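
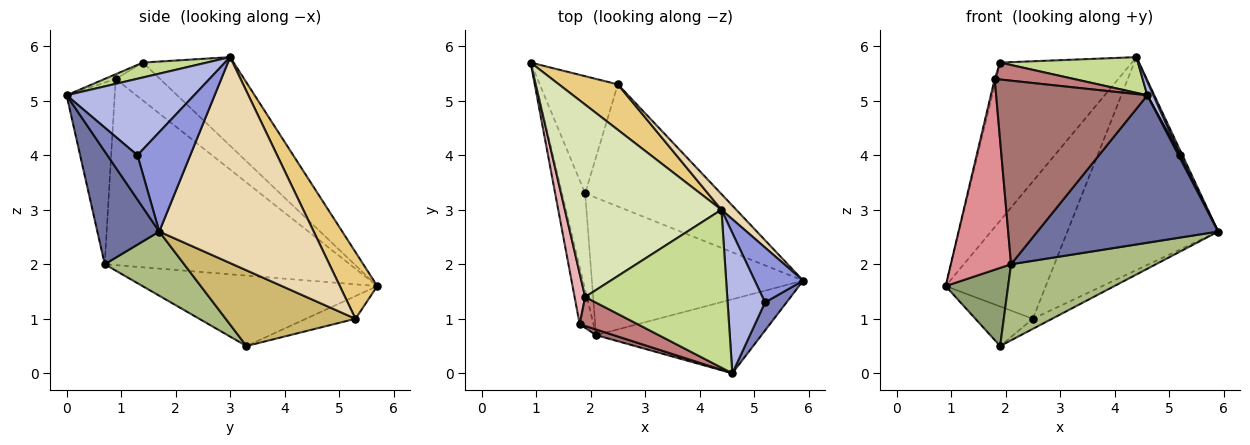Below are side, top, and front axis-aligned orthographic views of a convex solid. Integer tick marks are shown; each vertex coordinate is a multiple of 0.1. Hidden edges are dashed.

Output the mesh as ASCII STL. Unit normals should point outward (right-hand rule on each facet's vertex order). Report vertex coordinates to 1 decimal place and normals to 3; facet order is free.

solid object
 facet normal 0.293 -0.855 -0.429
  outer loop
   vertex 2.1 0.7 2.0
   vertex 5.9 1.7 2.6
   vertex 4.6 0.0 5.1
  endloop
 endfacet
 facet normal 0.899 -0.046 0.436
  outer loop
   vertex 5.2 1.3 4.0
   vertex 4.6 0.0 5.1
   vertex 5.9 1.7 2.6
  endloop
 endfacet
 facet normal 0.898 -0.041 0.438
  outer loop
   vertex 5.2 1.3 4.0
   vertex 5.9 1.7 2.6
   vertex 4.4 3.0 5.8
  endloop
 endfacet
 facet normal 0.897 -0.043 0.439
  outer loop
   vertex 5.2 1.3 4.0
   vertex 4.4 3.0 5.8
   vertex 4.6 0.0 5.1
  endloop
 endfacet
 facet normal -0.921 -0.245 -0.302
  outer loop
   vertex 1.9 3.3 0.5
   vertex 2.1 0.7 2.0
   vertex 0.9 5.7 1.6
  endloop
 endfacet
 facet normal 0.257 -0.468 -0.846
  outer loop
   vertex 1.9 3.3 0.5
   vertex 5.9 1.7 2.6
   vertex 2.1 0.7 2.0
  endloop
 endfacet
 facet normal 0.102 -0.220 0.970
  outer loop
   vertex 1.9 1.4 5.7
   vertex 4.6 0.0 5.1
   vertex 4.4 3.0 5.8
  endloop
 endfacet
 facet normal -0.401 0.582 0.708
  outer loop
   vertex 1.9 1.4 5.7
   vertex 4.4 3.0 5.8
   vertex 0.9 5.7 1.6
  endloop
 endfacet
 facet normal -0.266 0.308 -0.914
  outer loop
   vertex 2.5 5.3 1.0
   vertex 1.9 3.3 0.5
   vertex 0.9 5.7 1.6
  endloop
 endfacet
 facet normal 0.486 0.072 -0.871
  outer loop
   vertex 2.5 5.3 1.0
   vertex 5.9 1.7 2.6
   vertex 1.9 3.3 0.5
  endloop
 endfacet
 facet normal 0.335 0.895 0.296
  outer loop
   vertex 2.5 5.3 1.0
   vertex 0.9 5.7 1.6
   vertex 4.4 3.0 5.8
  endloop
 endfacet
 facet normal 0.715 0.698 0.051
  outer loop
   vertex 2.5 5.3 1.0
   vertex 4.4 3.0 5.8
   vertex 5.9 1.7 2.6
  endloop
 endfacet
 facet normal -0.303 -0.953 0.029
  outer loop
   vertex 1.8 0.9 5.4
   vertex 2.1 0.7 2.0
   vertex 4.6 0.0 5.1
  endloop
 endfacet
 facet normal -0.069 -0.503 0.861
  outer loop
   vertex 1.8 0.9 5.4
   vertex 4.6 0.0 5.1
   vertex 1.9 1.4 5.7
  endloop
 endfacet
 facet normal -0.969 -0.238 -0.071
  outer loop
   vertex 1.8 0.9 5.4
   vertex 0.9 5.7 1.6
   vertex 2.1 0.7 2.0
  endloop
 endfacet
 facet normal -0.963 0.032 0.268
  outer loop
   vertex 1.8 0.9 5.4
   vertex 1.9 1.4 5.7
   vertex 0.9 5.7 1.6
  endloop
 endfacet
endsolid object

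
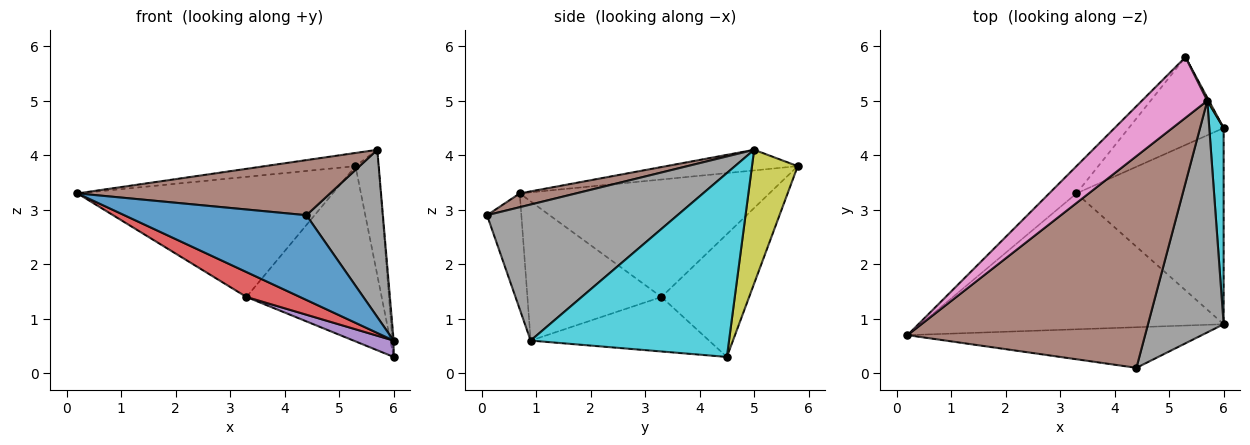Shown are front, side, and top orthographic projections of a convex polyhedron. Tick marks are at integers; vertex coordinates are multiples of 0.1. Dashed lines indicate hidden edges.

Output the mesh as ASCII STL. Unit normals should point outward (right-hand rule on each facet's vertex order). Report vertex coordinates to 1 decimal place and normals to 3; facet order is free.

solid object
 facet normal -0.168 -0.889 -0.426
  outer loop
   vertex 6.0 0.9 0.6
   vertex 4.4 0.1 2.9
   vertex 0.2 0.7 3.3
  endloop
 endfacet
 facet normal -0.690 0.706 -0.160
  outer loop
   vertex 3.3 3.3 1.4
   vertex 0.2 0.7 3.3
   vertex 5.3 5.8 3.8
  endloop
 endfacet
 facet normal -0.502 0.773 -0.388
  outer loop
   vertex 3.3 3.3 1.4
   vertex 5.3 5.8 3.8
   vertex 6.0 4.5 0.3
  endloop
 endfacet
 facet normal -0.412 -0.164 -0.896
  outer loop
   vertex 3.3 3.3 1.4
   vertex 6.0 0.9 0.6
   vertex 0.2 0.7 3.3
  endloop
 endfacet
 facet normal -0.346 -0.078 -0.935
  outer loop
   vertex 3.3 3.3 1.4
   vertex 6.0 4.5 0.3
   vertex 6.0 0.9 0.6
  endloop
 endfacet
 facet normal 0.056 -0.252 0.966
  outer loop
   vertex 5.7 5.0 4.1
   vertex 0.2 0.7 3.3
   vertex 4.4 0.1 2.9
  endloop
 endfacet
 facet normal -0.294 0.203 0.934
  outer loop
   vertex 5.7 5.0 4.1
   vertex 5.3 5.8 3.8
   vertex 0.2 0.7 3.3
  endloop
 endfacet
 facet normal 0.825 -0.331 0.459
  outer loop
   vertex 5.7 5.0 4.1
   vertex 4.4 0.1 2.9
   vertex 6.0 0.9 0.6
  endloop
 endfacet
 facet normal 0.893 0.451 0.011
  outer loop
   vertex 5.7 5.0 4.1
   vertex 6.0 4.5 0.3
   vertex 5.3 5.8 3.8
  endloop
 endfacet
 facet normal 0.997 0.006 0.078
  outer loop
   vertex 5.7 5.0 4.1
   vertex 6.0 0.9 0.6
   vertex 6.0 4.5 0.3
  endloop
 endfacet
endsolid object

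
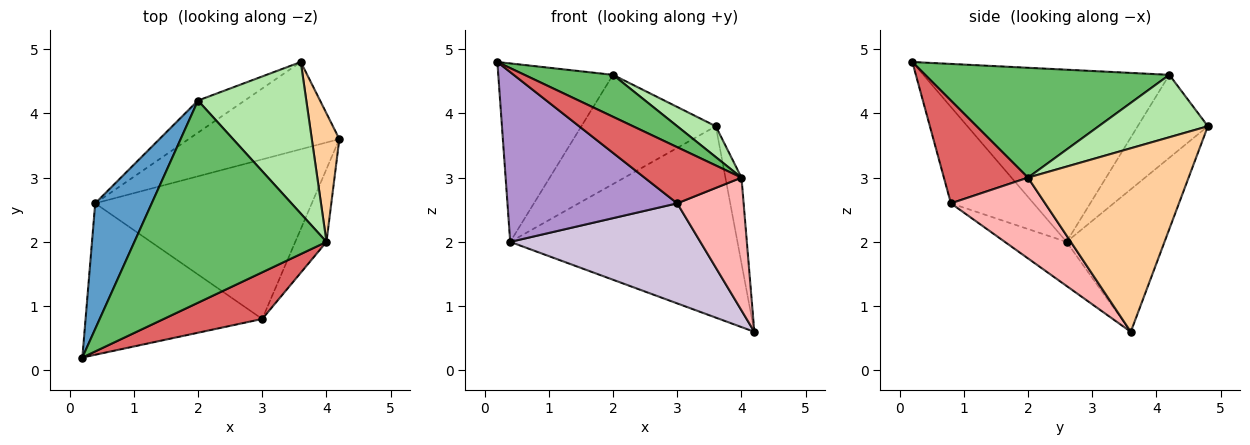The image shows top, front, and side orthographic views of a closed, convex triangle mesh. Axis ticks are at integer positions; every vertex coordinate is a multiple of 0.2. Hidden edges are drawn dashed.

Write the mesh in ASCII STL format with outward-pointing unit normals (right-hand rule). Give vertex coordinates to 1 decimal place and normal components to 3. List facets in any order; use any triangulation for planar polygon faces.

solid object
 facet normal -0.869 0.405 0.285
  outer loop
   vertex 0.4 2.6 2.0
   vertex 0.2 0.2 4.8
   vertex 2.0 4.2 4.6
  endloop
 endfacet
 facet normal -0.365 0.847 -0.386
  outer loop
   vertex 0.4 2.6 2.0
   vertex 3.6 4.8 3.8
   vertex 4.2 3.6 0.6
  endloop
 endfacet
 facet normal -0.448 0.858 -0.252
  outer loop
   vertex 0.4 2.6 2.0
   vertex 2.0 4.2 4.6
   vertex 3.6 4.8 3.8
  endloop
 endfacet
 facet normal 0.984 0.098 0.148
  outer loop
   vertex 4.0 2.0 3.0
   vertex 4.2 3.6 0.6
   vertex 3.6 4.8 3.8
  endloop
 endfacet
 facet normal 0.489 -0.177 0.854
  outer loop
   vertex 4.0 2.0 3.0
   vertex 2.0 4.2 4.6
   vertex 0.2 0.2 4.8
  endloop
 endfacet
 facet normal 0.492 -0.174 0.853
  outer loop
   vertex 4.0 2.0 3.0
   vertex 3.6 4.8 3.8
   vertex 2.0 4.2 4.6
  endloop
 endfacet
 facet normal 0.555 -0.640 0.532
  outer loop
   vertex 3.0 0.8 2.6
   vertex 4.0 2.0 3.0
   vertex 0.2 0.2 4.8
  endloop
 endfacet
 facet normal 0.780 -0.549 -0.301
  outer loop
   vertex 3.0 0.8 2.6
   vertex 4.2 3.6 0.6
   vertex 4.0 2.0 3.0
  endloop
 endfacet
 facet normal -0.341 -0.701 -0.626
  outer loop
   vertex 3.0 0.8 2.6
   vertex 0.2 0.2 4.8
   vertex 0.4 2.6 2.0
  endloop
 endfacet
 facet normal -0.170 -0.524 -0.835
  outer loop
   vertex 3.0 0.8 2.6
   vertex 0.4 2.6 2.0
   vertex 4.2 3.6 0.6
  endloop
 endfacet
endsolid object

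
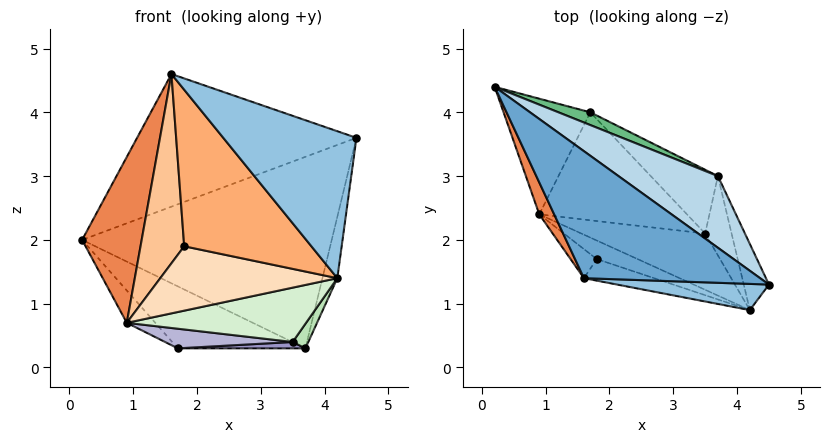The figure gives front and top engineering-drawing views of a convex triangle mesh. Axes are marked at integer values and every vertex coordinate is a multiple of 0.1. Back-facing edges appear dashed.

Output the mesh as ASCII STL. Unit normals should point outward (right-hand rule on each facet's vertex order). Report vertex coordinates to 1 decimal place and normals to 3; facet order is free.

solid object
 facet normal 0.255 0.698 0.669
  outer loop
   vertex 1.6 1.4 4.6
   vertex 4.5 1.3 3.6
   vertex 0.2 4.4 2.0
  endloop
 endfacet
 facet normal 0.027 -0.984 0.175
  outer loop
   vertex 4.2 0.9 1.4
   vertex 4.5 1.3 3.6
   vertex 1.6 1.4 4.6
  endloop
 endfacet
 facet normal 0.478 0.822 0.308
  outer loop
   vertex 3.7 3.0 0.3
   vertex 0.2 4.4 2.0
   vertex 4.5 1.3 3.6
  endloop
 endfacet
 facet normal 0.976 0.149 -0.160
  outer loop
   vertex 3.7 3.0 0.3
   vertex 4.5 1.3 3.6
   vertex 4.2 0.9 1.4
  endloop
 endfacet
 facet normal -0.926 -0.370 0.071
  outer loop
   vertex 0.9 2.4 0.7
   vertex 1.6 1.4 4.6
   vertex 0.2 4.4 2.0
  endloop
 endfacet
 facet normal -0.338 -0.932 -0.129
  outer loop
   vertex 1.8 1.7 1.9
   vertex 4.2 0.9 1.4
   vertex 1.6 1.4 4.6
  endloop
 endfacet
 facet normal -0.493 -0.860 -0.132
  outer loop
   vertex 1.8 1.7 1.9
   vertex 1.6 1.4 4.6
   vertex 0.9 2.4 0.7
  endloop
 endfacet
 facet normal -0.354 -0.899 -0.259
  outer loop
   vertex 1.8 1.7 1.9
   vertex 0.9 2.4 0.7
   vertex 4.2 0.9 1.4
  endloop
 endfacet
 facet normal 0.440 0.880 0.181
  outer loop
   vertex 1.7 4.0 0.3
   vertex 0.2 4.4 2.0
   vertex 3.7 3.0 0.3
  endloop
 endfacet
 facet normal -0.714 0.188 -0.674
  outer loop
   vertex 1.7 4.0 0.3
   vertex 0.9 2.4 0.7
   vertex 0.2 4.4 2.0
  endloop
 endfacet
 facet normal 0.650 -0.225 -0.725
  outer loop
   vertex 3.5 2.1 0.4
   vertex 3.7 3.0 0.3
   vertex 4.2 0.9 1.4
  endloop
 endfacet
 facet normal -0.161 -0.686 -0.710
  outer loop
   vertex 3.5 2.1 0.4
   vertex 4.2 0.9 1.4
   vertex 0.9 2.4 0.7
  endloop
 endfacet
 facet normal -0.050 -0.099 -0.994
  outer loop
   vertex 3.5 2.1 0.4
   vertex 1.7 4.0 0.3
   vertex 3.7 3.0 0.3
  endloop
 endfacet
 facet normal -0.133 -0.177 -0.975
  outer loop
   vertex 3.5 2.1 0.4
   vertex 0.9 2.4 0.7
   vertex 1.7 4.0 0.3
  endloop
 endfacet
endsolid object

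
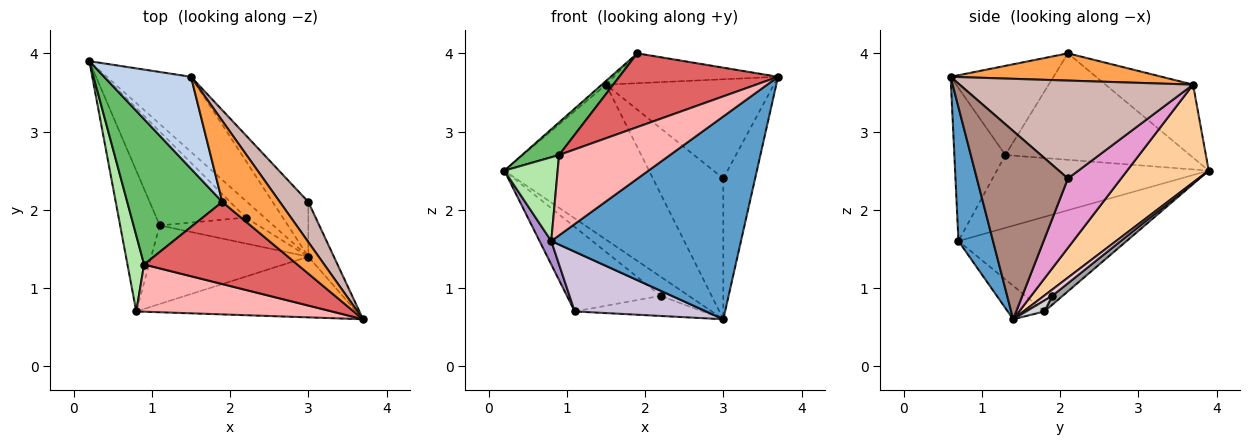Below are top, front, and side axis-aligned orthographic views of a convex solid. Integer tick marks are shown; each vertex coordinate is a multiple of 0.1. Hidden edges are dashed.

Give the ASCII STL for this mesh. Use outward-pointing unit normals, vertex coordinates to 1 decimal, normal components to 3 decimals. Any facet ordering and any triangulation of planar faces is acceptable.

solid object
 facet normal 0.172 -0.944 -0.282
  outer loop
   vertex 0.8 0.7 1.6
   vertex 3.0 1.4 0.6
   vertex 3.7 0.6 3.7
  endloop
 endfacet
 facet normal -0.643 0.031 0.765
  outer loop
   vertex 1.5 3.7 3.6
   vertex 0.2 3.9 2.5
   vertex 1.9 2.1 4.0
  endloop
 endfacet
 facet normal 0.406 0.316 0.857
  outer loop
   vertex 1.5 3.7 3.6
   vertex 1.9 2.1 4.0
   vertex 3.7 0.6 3.7
  endloop
 endfacet
 facet normal 0.453 0.802 -0.389
  outer loop
   vertex 1.5 3.7 3.6
   vertex 3.0 1.4 0.6
   vertex 0.2 3.9 2.5
  endloop
 endfacet
 facet normal -0.738 -0.148 0.659
  outer loop
   vertex 0.9 1.3 2.7
   vertex 1.9 2.1 4.0
   vertex 0.2 3.9 2.5
  endloop
 endfacet
 facet normal -0.947 -0.238 0.216
  outer loop
   vertex 0.9 1.3 2.7
   vertex 0.2 3.9 2.5
   vertex 0.8 0.7 1.6
  endloop
 endfacet
 facet normal -0.397 -0.613 0.683
  outer loop
   vertex 0.9 1.3 2.7
   vertex 3.7 0.6 3.7
   vertex 1.9 2.1 4.0
  endloop
 endfacet
 facet normal -0.369 -0.802 0.471
  outer loop
   vertex 0.9 1.3 2.7
   vertex 0.8 0.7 1.6
   vertex 3.7 0.6 3.7
  endloop
 endfacet
 facet normal -0.921 -0.064 -0.385
  outer loop
   vertex 1.1 1.8 0.7
   vertex 0.8 0.7 1.6
   vertex 0.2 3.9 2.5
  endloop
 endfacet
 facet normal -0.167 -0.597 -0.785
  outer loop
   vertex 1.1 1.8 0.7
   vertex 3.0 1.4 0.6
   vertex 0.8 0.7 1.6
  endloop
 endfacet
 facet normal 0.936 0.327 -0.127
  outer loop
   vertex 3.0 2.1 2.4
   vertex 3.7 0.6 3.7
   vertex 3.0 1.4 0.6
  endloop
 endfacet
 facet normal 0.790 0.568 0.230
  outer loop
   vertex 3.0 2.1 2.4
   vertex 1.5 3.7 3.6
   vertex 3.7 0.6 3.7
  endloop
 endfacet
 facet normal 0.576 0.762 -0.296
  outer loop
   vertex 3.0 2.1 2.4
   vertex 3.0 1.4 0.6
   vertex 1.5 3.7 3.6
  endloop
 endfacet
 facet normal 0.215 0.732 -0.646
  outer loop
   vertex 2.2 1.9 0.9
   vertex 0.2 3.9 2.5
   vertex 3.0 1.4 0.6
  endloop
 endfacet
 facet normal 0.074 0.667 -0.741
  outer loop
   vertex 2.2 1.9 0.9
   vertex 1.1 1.8 0.7
   vertex 0.2 3.9 2.5
  endloop
 endfacet
 facet normal 0.087 0.612 -0.786
  outer loop
   vertex 2.2 1.9 0.9
   vertex 3.0 1.4 0.6
   vertex 1.1 1.8 0.7
  endloop
 endfacet
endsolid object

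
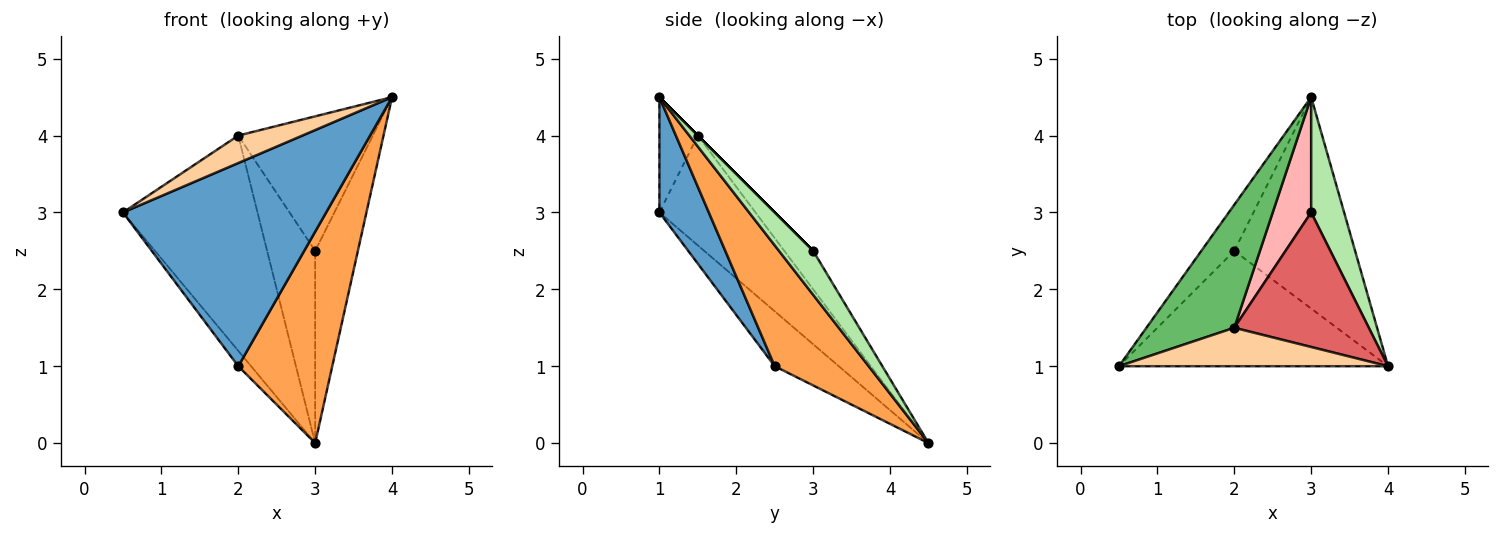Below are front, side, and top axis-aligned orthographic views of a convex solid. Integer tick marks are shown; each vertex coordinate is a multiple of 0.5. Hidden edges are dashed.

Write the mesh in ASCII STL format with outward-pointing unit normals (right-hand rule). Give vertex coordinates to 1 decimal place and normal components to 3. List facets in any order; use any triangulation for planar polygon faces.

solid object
 facet normal 0.207 -0.851 -0.483
  outer loop
   vertex 2.0 2.5 1.0
   vertex 4.0 1.0 4.5
   vertex 0.5 1.0 3.0
  endloop
 endfacet
 facet normal -0.845 0.169 -0.507
  outer loop
   vertex 2.0 2.5 1.0
   vertex 0.5 1.0 3.0
   vertex 3.0 4.5 0.0
  endloop
 endfacet
 facet normal 0.577 -0.577 -0.577
  outer loop
   vertex 2.0 2.5 1.0
   vertex 3.0 4.5 0.0
   vertex 4.0 1.0 4.5
  endloop
 endfacet
 facet normal -0.329 -0.549 0.768
  outer loop
   vertex 2.0 1.5 4.0
   vertex 0.5 1.0 3.0
   vertex 4.0 1.0 4.5
  endloop
 endfacet
 facet normal -0.527 0.738 0.422
  outer loop
   vertex 2.0 1.5 4.0
   vertex 3.0 4.5 0.0
   vertex 0.5 1.0 3.0
  endloop
 endfacet
 facet normal 0.566 0.707 0.424
  outer loop
   vertex 3.0 3.0 2.5
   vertex 4.0 1.0 4.5
   vertex 3.0 4.5 0.0
  endloop
 endfacet
 facet normal 0.000 0.707 0.707
  outer loop
   vertex 3.0 3.0 2.5
   vertex 2.0 1.5 4.0
   vertex 4.0 1.0 4.5
  endloop
 endfacet
 facet normal -0.457 0.762 0.457
  outer loop
   vertex 3.0 3.0 2.5
   vertex 3.0 4.5 0.0
   vertex 2.0 1.5 4.0
  endloop
 endfacet
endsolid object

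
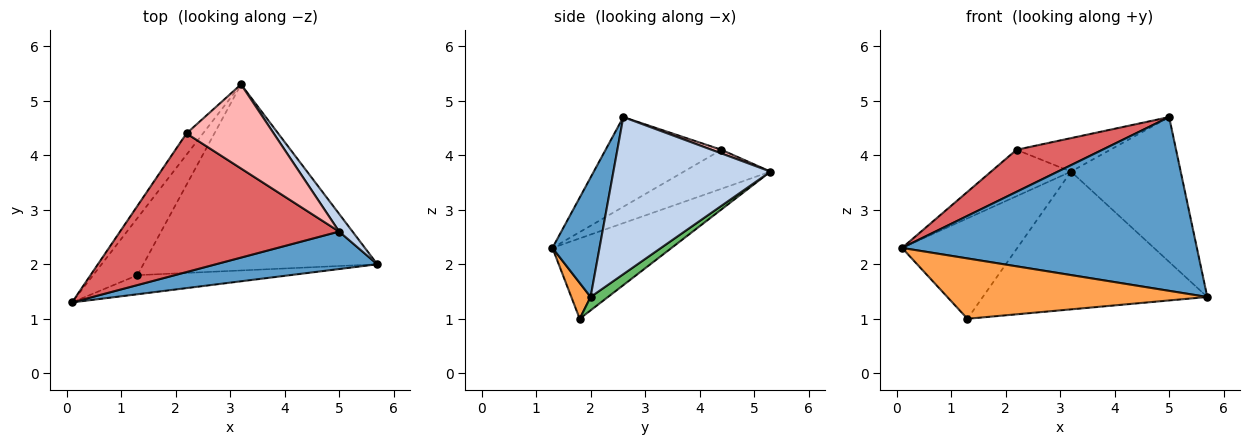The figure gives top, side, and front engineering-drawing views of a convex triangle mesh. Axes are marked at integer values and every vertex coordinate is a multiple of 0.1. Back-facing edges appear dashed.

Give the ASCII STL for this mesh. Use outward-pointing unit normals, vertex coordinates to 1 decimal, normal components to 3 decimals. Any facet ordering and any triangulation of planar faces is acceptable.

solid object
 facet normal 0.154 -0.966 0.208
  outer loop
   vertex 5.0 2.6 4.7
   vertex 0.1 1.3 2.3
   vertex 5.7 2.0 1.4
  endloop
 endfacet
 facet normal 0.818 0.571 0.070
  outer loop
   vertex 5.0 2.6 4.7
   vertex 5.7 2.0 1.4
   vertex 3.2 5.3 3.7
  endloop
 endfacet
 facet normal 0.071 -0.951 -0.301
  outer loop
   vertex 1.3 1.8 1.0
   vertex 5.7 2.0 1.4
   vertex 0.1 1.3 2.3
  endloop
 endfacet
 facet normal -0.668 0.647 -0.368
  outer loop
   vertex 1.3 1.8 1.0
   vertex 0.1 1.3 2.3
   vertex 3.2 5.3 3.7
  endloop
 endfacet
 facet normal 0.046 0.594 -0.803
  outer loop
   vertex 1.3 1.8 1.0
   vertex 3.2 5.3 3.7
   vertex 5.7 2.0 1.4
  endloop
 endfacet
 facet normal -0.702 0.648 -0.297
  outer loop
   vertex 2.2 4.4 4.1
   vertex 3.2 5.3 3.7
   vertex 0.1 1.3 2.3
  endloop
 endfacet
 facet normal -0.365 -0.270 0.891
  outer loop
   vertex 2.2 4.4 4.1
   vertex 0.1 1.3 2.3
   vertex 5.0 2.6 4.7
  endloop
 endfacet
 facet normal 0.039 0.370 0.928
  outer loop
   vertex 2.2 4.4 4.1
   vertex 5.0 2.6 4.7
   vertex 3.2 5.3 3.7
  endloop
 endfacet
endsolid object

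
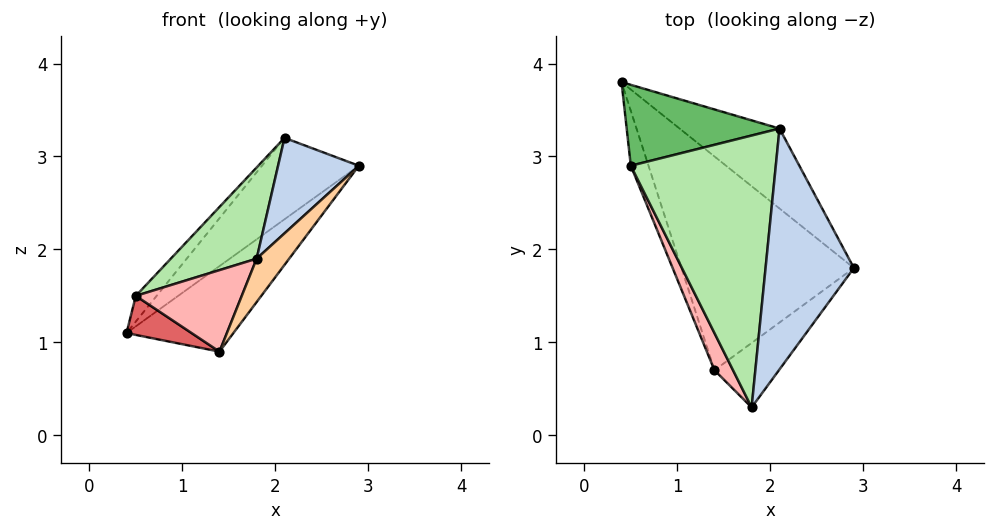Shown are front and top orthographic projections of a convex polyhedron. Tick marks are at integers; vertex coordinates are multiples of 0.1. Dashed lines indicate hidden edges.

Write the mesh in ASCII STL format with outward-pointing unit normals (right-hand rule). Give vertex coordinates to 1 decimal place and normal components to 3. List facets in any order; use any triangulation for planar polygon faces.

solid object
 facet normal 0.732 0.486 -0.477
  outer loop
   vertex 2.1 3.3 3.2
   vertex 2.9 1.8 2.9
   vertex 0.4 3.8 1.1
  endloop
 endfacet
 facet normal -0.324 -0.349 0.879
  outer loop
   vertex 2.1 3.3 3.2
   vertex 1.8 0.3 1.9
   vertex 2.9 1.8 2.9
  endloop
 endfacet
 facet normal 0.695 0.267 -0.668
  outer loop
   vertex 1.4 0.7 0.9
   vertex 0.4 3.8 1.1
   vertex 2.9 1.8 2.9
  endloop
 endfacet
 facet normal 0.835 -0.308 -0.457
  outer loop
   vertex 1.4 0.7 0.9
   vertex 2.9 1.8 2.9
   vertex 1.8 0.3 1.9
  endloop
 endfacet
 facet normal -0.736 0.205 0.645
  outer loop
   vertex 0.5 2.9 1.5
   vertex 2.1 3.3 3.2
   vertex 0.4 3.8 1.1
  endloop
 endfacet
 facet normal -0.680 -0.233 0.695
  outer loop
   vertex 0.5 2.9 1.5
   vertex 1.8 0.3 1.9
   vertex 2.1 3.3 3.2
  endloop
 endfacet
 facet normal -0.891 -0.263 -0.370
  outer loop
   vertex 0.5 2.9 1.5
   vertex 0.4 3.8 1.1
   vertex 1.4 0.7 0.9
  endloop
 endfacet
 facet normal -0.890 -0.416 0.190
  outer loop
   vertex 0.5 2.9 1.5
   vertex 1.4 0.7 0.9
   vertex 1.8 0.3 1.9
  endloop
 endfacet
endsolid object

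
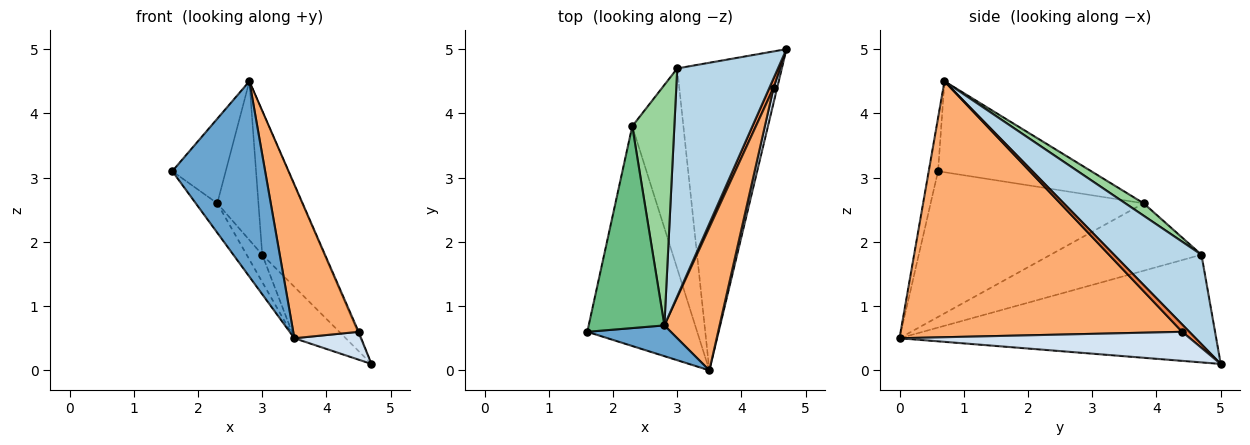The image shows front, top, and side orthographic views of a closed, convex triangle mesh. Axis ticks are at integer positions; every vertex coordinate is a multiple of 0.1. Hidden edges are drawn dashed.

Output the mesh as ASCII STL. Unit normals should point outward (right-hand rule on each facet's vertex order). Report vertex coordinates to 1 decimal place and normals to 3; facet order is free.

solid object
 facet normal -0.099 -0.983 0.155
  outer loop
   vertex 2.8 0.7 4.5
   vertex 1.6 0.6 3.1
   vertex 3.5 0.0 0.5
  endloop
 endfacet
 facet normal -0.712 0.116 -0.692
  outer loop
   vertex 3.0 4.7 1.8
   vertex 4.7 5.0 0.1
   vertex 3.5 0.0 0.5
  endloop
 endfacet
 facet normal 0.601 0.426 0.676
  outer loop
   vertex 3.0 4.7 1.8
   vertex 2.8 0.7 4.5
   vertex 4.7 5.0 0.1
  endloop
 endfacet
 facet normal 0.968 -0.223 0.120
  outer loop
   vertex 4.5 4.4 0.6
   vertex 3.5 0.0 0.5
   vertex 4.7 5.0 0.1
  endloop
 endfacet
 facet normal 0.862 0.123 0.492
  outer loop
   vertex 4.5 4.4 0.6
   vertex 4.7 5.0 0.1
   vertex 2.8 0.7 4.5
  endloop
 endfacet
 facet normal 0.953 -0.221 0.206
  outer loop
   vertex 4.5 4.4 0.6
   vertex 2.8 0.7 4.5
   vertex 3.5 0.0 0.5
  endloop
 endfacet
 facet normal -0.796 0.080 -0.600
  outer loop
   vertex 2.3 3.8 2.6
   vertex 3.5 0.0 0.5
   vertex 1.6 0.6 3.1
  endloop
 endfacet
 facet normal -0.794 0.082 -0.602
  outer loop
   vertex 2.3 3.8 2.6
   vertex 3.0 4.7 1.8
   vertex 3.5 0.0 0.5
  endloop
 endfacet
 facet normal -0.742 0.259 0.618
  outer loop
   vertex 2.3 3.8 2.6
   vertex 1.6 0.6 3.1
   vertex 2.8 0.7 4.5
  endloop
 endfacet
 facet normal 0.238 0.535 0.810
  outer loop
   vertex 2.3 3.8 2.6
   vertex 2.8 0.7 4.5
   vertex 3.0 4.7 1.8
  endloop
 endfacet
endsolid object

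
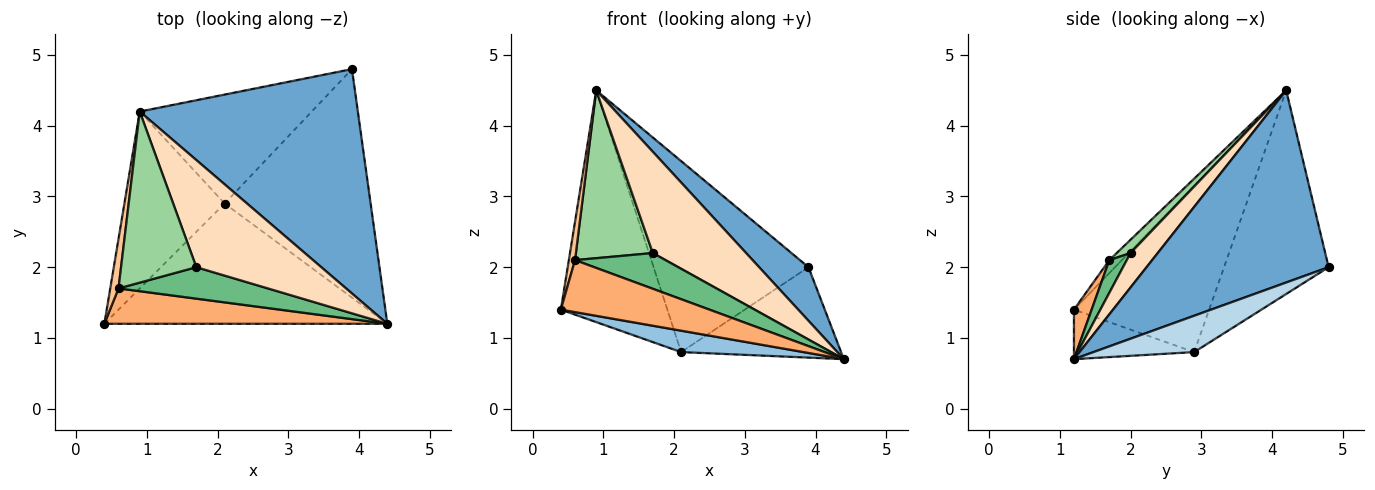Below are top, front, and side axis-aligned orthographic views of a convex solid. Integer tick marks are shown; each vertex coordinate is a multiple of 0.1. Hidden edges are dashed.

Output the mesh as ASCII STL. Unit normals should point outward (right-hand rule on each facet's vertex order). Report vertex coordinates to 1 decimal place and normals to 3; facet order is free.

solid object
 facet normal 0.651 -0.176 0.739
  outer loop
   vertex 0.9 4.2 4.5
   vertex 4.4 1.2 0.7
   vertex 3.9 4.8 2.0
  endloop
 endfacet
 facet normal -0.170 -0.173 -0.970
  outer loop
   vertex 2.1 2.9 0.8
   vertex 4.4 1.2 0.7
   vertex 0.4 1.2 1.4
  endloop
 endfacet
 facet normal 0.226 0.358 -0.906
  outer loop
   vertex 2.1 2.9 0.8
   vertex 3.9 4.8 2.0
   vertex 4.4 1.2 0.7
  endloop
 endfacet
 facet normal -0.710 0.560 -0.427
  outer loop
   vertex 2.1 2.9 0.8
   vertex 0.4 1.2 1.4
   vertex 0.9 4.2 4.5
  endloop
 endfacet
 facet normal -0.506 0.749 -0.427
  outer loop
   vertex 2.1 2.9 0.8
   vertex 0.9 4.2 4.5
   vertex 3.9 4.8 2.0
  endloop
 endfacet
 facet normal 0.098 -0.823 0.560
  outer loop
   vertex 0.6 1.7 2.1
   vertex 0.4 1.2 1.4
   vertex 4.4 1.2 0.7
  endloop
 endfacet
 facet normal -0.779 -0.383 0.496
  outer loop
   vertex 0.6 1.7 2.1
   vertex 0.9 4.2 4.5
   vertex 0.4 1.2 1.4
  endloop
 endfacet
 facet normal 0.196 -0.674 0.713
  outer loop
   vertex 1.7 2.0 2.2
   vertex 4.4 1.2 0.7
   vertex 0.9 4.2 4.5
  endloop
 endfacet
 facet normal 0.143 -0.743 0.654
  outer loop
   vertex 1.7 2.0 2.2
   vertex 0.6 1.7 2.1
   vertex 4.4 1.2 0.7
  endloop
 endfacet
 facet normal 0.125 -0.695 0.708
  outer loop
   vertex 1.7 2.0 2.2
   vertex 0.9 4.2 4.5
   vertex 0.6 1.7 2.1
  endloop
 endfacet
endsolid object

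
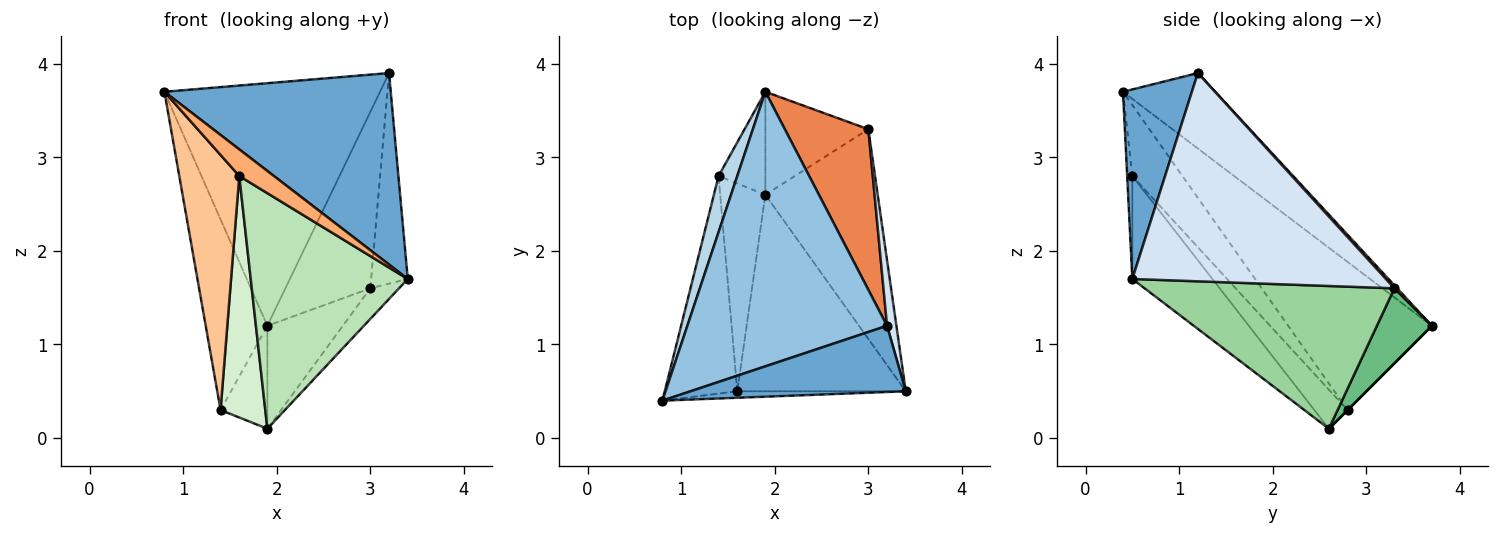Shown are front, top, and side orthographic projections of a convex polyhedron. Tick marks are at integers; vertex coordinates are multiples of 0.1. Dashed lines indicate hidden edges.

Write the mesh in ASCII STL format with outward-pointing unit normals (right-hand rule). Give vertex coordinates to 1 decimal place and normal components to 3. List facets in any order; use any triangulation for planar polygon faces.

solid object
 facet normal 0.277 -0.908 0.314
  outer loop
   vertex 3.2 1.2 3.9
   vertex 0.8 0.4 3.7
   vertex 3.4 0.5 1.7
  endloop
 endfacet
 facet normal -0.272 0.637 0.721
  outer loop
   vertex 3.2 1.2 3.9
   vertex 1.9 3.7 1.2
   vertex 0.8 0.4 3.7
  endloop
 endfacet
 facet normal -0.913 0.392 0.115
  outer loop
   vertex 1.4 2.8 0.3
   vertex 0.8 0.4 3.7
   vertex 1.9 3.7 1.2
  endloop
 endfacet
 facet normal 0.989 0.143 0.044
  outer loop
   vertex 3.0 3.3 1.6
   vertex 3.2 1.2 3.9
   vertex 3.4 0.5 1.7
  endloop
 endfacet
 facet normal 0.024 0.739 0.673
  outer loop
   vertex 3.0 3.3 1.6
   vertex 1.9 3.7 1.2
   vertex 3.2 1.2 3.9
  endloop
 endfacet
 facet normal -0.143 -0.962 -0.234
  outer loop
   vertex 1.6 0.5 2.8
   vertex 3.4 0.5 1.7
   vertex 0.8 0.4 3.7
  endloop
 endfacet
 facet normal -0.536 -0.642 -0.548
  outer loop
   vertex 1.6 0.5 2.8
   vertex 0.8 0.4 3.7
   vertex 1.4 2.8 0.3
  endloop
 endfacet
 facet normal 0.000 0.707 -0.707
  outer loop
   vertex 1.9 2.6 0.1
   vertex 1.4 2.8 0.3
   vertex 1.9 3.7 1.2
  endloop
 endfacet
 facet normal 0.457 0.629 -0.629
  outer loop
   vertex 1.9 2.6 0.1
   vertex 1.9 3.7 1.2
   vertex 3.0 3.3 1.6
  endloop
 endfacet
 facet normal 0.783 0.090 -0.616
  outer loop
   vertex 1.9 2.6 0.1
   vertex 3.0 3.3 1.6
   vertex 3.4 0.5 1.7
  endloop
 endfacet
 facet normal -0.365 -0.715 -0.597
  outer loop
   vertex 1.9 2.6 0.1
   vertex 3.4 0.5 1.7
   vertex 1.6 0.5 2.8
  endloop
 endfacet
 facet normal -0.491 -0.660 -0.568
  outer loop
   vertex 1.9 2.6 0.1
   vertex 1.6 0.5 2.8
   vertex 1.4 2.8 0.3
  endloop
 endfacet
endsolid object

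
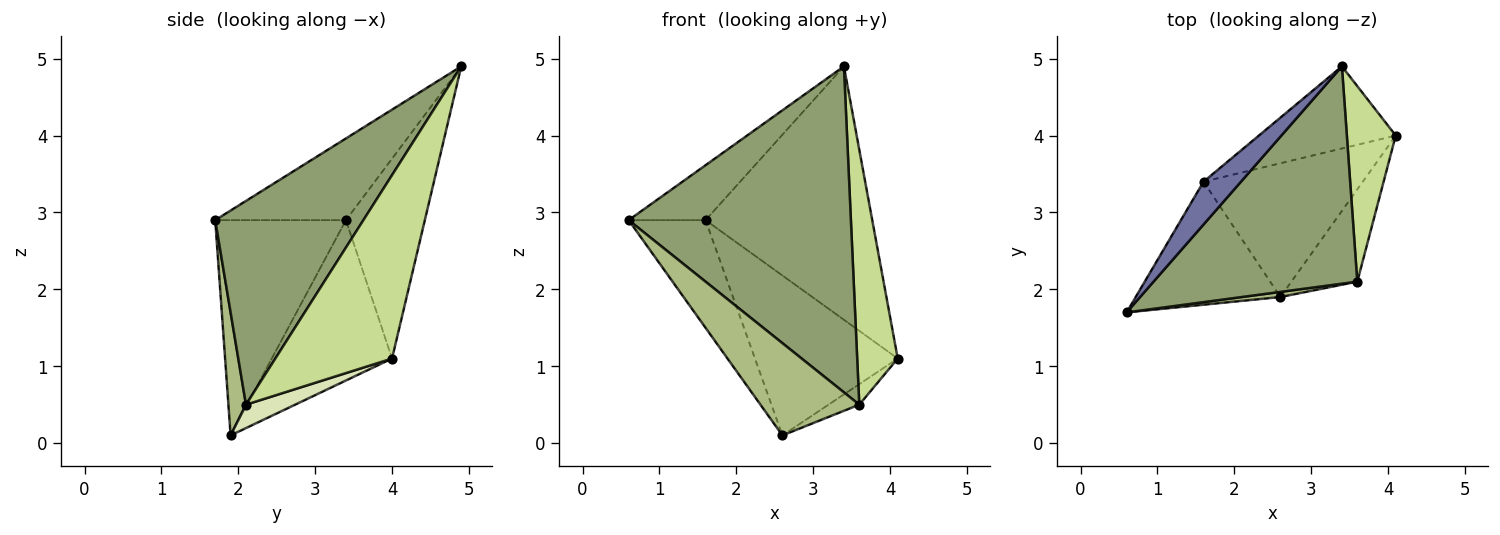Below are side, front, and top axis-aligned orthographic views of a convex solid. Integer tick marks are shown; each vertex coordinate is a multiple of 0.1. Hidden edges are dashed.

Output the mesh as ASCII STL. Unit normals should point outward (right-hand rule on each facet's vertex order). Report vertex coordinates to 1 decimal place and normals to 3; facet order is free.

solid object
 facet normal -0.802 0.471 0.368
  outer loop
   vertex 1.6 3.4 2.9
   vertex 0.6 1.7 2.9
   vertex 3.4 4.9 4.9
  endloop
 endfacet
 facet normal -0.411 0.867 -0.281
  outer loop
   vertex 1.6 3.4 2.9
   vertex 3.4 4.9 4.9
   vertex 4.1 4.0 1.1
  endloop
 endfacet
 facet normal -0.746 0.439 -0.501
  outer loop
   vertex 1.6 3.4 2.9
   vertex 2.6 1.9 0.1
   vertex 0.6 1.7 2.9
  endloop
 endfacet
 facet normal -0.543 0.644 -0.539
  outer loop
   vertex 1.6 3.4 2.9
   vertex 4.1 4.0 1.1
   vertex 2.6 1.9 0.1
  endloop
 endfacet
 facet normal 0.485 -0.728 0.485
  outer loop
   vertex 3.6 2.1 0.5
   vertex 3.4 4.9 4.9
   vertex 0.6 1.7 2.9
  endloop
 endfacet
 facet normal 0.175 -0.983 0.055
  outer loop
   vertex 3.6 2.1 0.5
   vertex 0.6 1.7 2.9
   vertex 2.6 1.9 0.1
  endloop
 endfacet
 facet normal 0.916 -0.318 0.244
  outer loop
   vertex 3.6 2.1 0.5
   vertex 4.1 4.0 1.1
   vertex 3.4 4.9 4.9
  endloop
 endfacet
 facet normal 0.328 0.205 -0.922
  outer loop
   vertex 3.6 2.1 0.5
   vertex 2.6 1.9 0.1
   vertex 4.1 4.0 1.1
  endloop
 endfacet
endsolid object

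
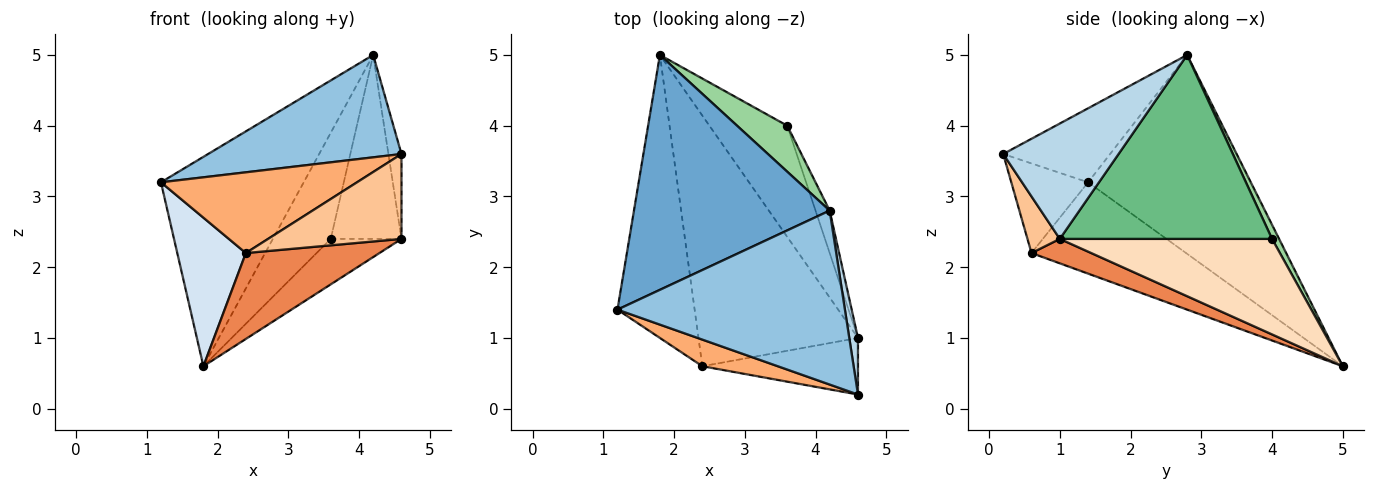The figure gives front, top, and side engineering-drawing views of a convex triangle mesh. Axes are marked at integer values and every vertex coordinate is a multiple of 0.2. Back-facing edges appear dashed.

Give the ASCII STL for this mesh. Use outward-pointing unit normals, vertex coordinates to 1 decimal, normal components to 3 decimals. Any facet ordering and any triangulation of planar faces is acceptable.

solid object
 facet normal -0.604 0.530 0.595
  outer loop
   vertex 4.2 2.8 5.0
   vertex 1.8 5.0 0.6
   vertex 1.2 1.4 3.2
  endloop
 endfacet
 facet normal -0.270 -0.488 0.830
  outer loop
   vertex 4.6 0.2 3.6
   vertex 4.2 2.8 5.0
   vertex 1.2 1.4 3.2
  endloop
 endfacet
 facet normal 0.991 0.112 0.075
  outer loop
   vertex 4.6 0.2 3.6
   vertex 4.6 1.0 2.4
   vertex 4.2 2.8 5.0
  endloop
 endfacet
 facet normal -0.723 -0.321 -0.611
  outer loop
   vertex 2.4 0.6 2.2
   vertex 1.2 1.4 3.2
   vertex 1.8 5.0 0.6
  endloop
 endfacet
 facet normal 0.143 -0.321 -0.936
  outer loop
   vertex 2.4 0.6 2.2
   vertex 1.8 5.0 0.6
   vertex 4.6 1.0 2.4
  endloop
 endfacet
 facet normal -0.349 -0.890 0.294
  outer loop
   vertex 2.4 0.6 2.2
   vertex 4.6 0.2 3.6
   vertex 1.2 1.4 3.2
  endloop
 endfacet
 facet normal 0.198 -0.816 -0.544
  outer loop
   vertex 2.4 0.6 2.2
   vertex 4.6 1.0 2.4
   vertex 4.6 0.2 3.6
  endloop
 endfacet
 facet normal 0.751 0.250 -0.612
  outer loop
   vertex 3.6 4.0 2.4
   vertex 4.6 1.0 2.4
   vertex 1.8 5.0 0.6
  endloop
 endfacet
 facet normal 0.946 0.315 -0.073
  outer loop
   vertex 3.6 4.0 2.4
   vertex 4.2 2.8 5.0
   vertex 4.6 1.0 2.4
  endloop
 endfacet
 facet normal 0.111 0.912 0.395
  outer loop
   vertex 3.6 4.0 2.4
   vertex 1.8 5.0 0.6
   vertex 4.2 2.8 5.0
  endloop
 endfacet
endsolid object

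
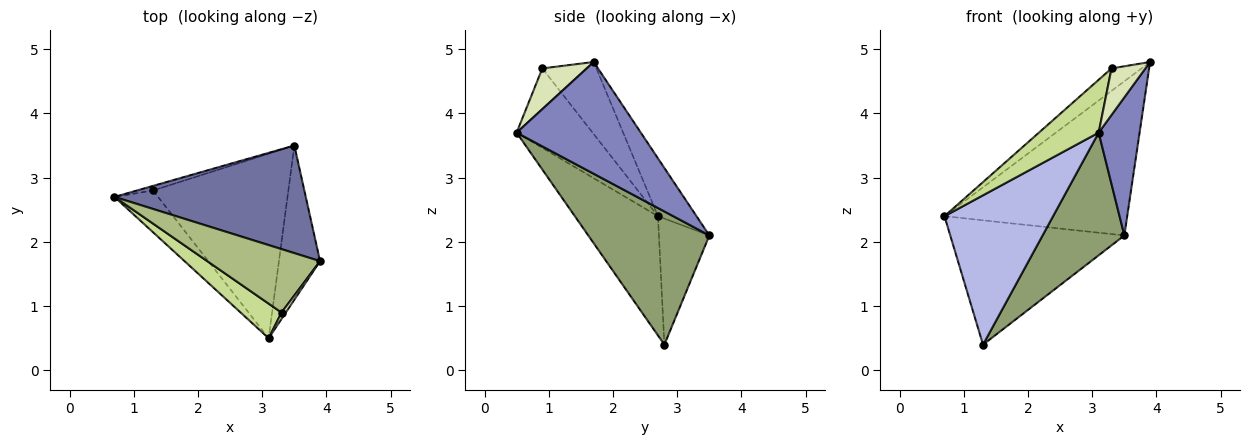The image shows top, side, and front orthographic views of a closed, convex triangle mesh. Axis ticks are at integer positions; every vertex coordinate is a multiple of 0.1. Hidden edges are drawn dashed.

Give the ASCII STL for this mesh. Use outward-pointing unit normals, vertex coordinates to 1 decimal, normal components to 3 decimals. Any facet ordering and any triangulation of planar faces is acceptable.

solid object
 facet normal -0.170 0.808 0.564
  outer loop
   vertex 3.5 3.5 2.1
   vertex 0.7 2.7 2.4
   vertex 3.9 1.7 4.8
  endloop
 endfacet
 facet normal 0.897 -0.295 -0.330
  outer loop
   vertex 3.1 0.5 3.7
   vertex 3.5 3.5 2.1
   vertex 3.9 1.7 4.8
  endloop
 endfacet
 facet normal -0.278 0.960 -0.035
  outer loop
   vertex 1.3 2.8 0.4
   vertex 0.7 2.7 2.4
   vertex 3.5 3.5 2.1
  endloop
 endfacet
 facet normal -0.593 -0.775 -0.217
  outer loop
   vertex 1.3 2.8 0.4
   vertex 3.1 0.5 3.7
   vertex 0.7 2.7 2.4
  endloop
 endfacet
 facet normal 0.634 -0.428 -0.644
  outer loop
   vertex 1.3 2.8 0.4
   vertex 3.5 3.5 2.1
   vertex 3.1 0.5 3.7
  endloop
 endfacet
 facet normal -0.516 0.286 0.807
  outer loop
   vertex 3.3 0.9 4.7
   vertex 3.9 1.7 4.8
   vertex 0.7 2.7 2.4
  endloop
 endfacet
 facet normal -0.729 -0.573 0.375
  outer loop
   vertex 3.3 0.9 4.7
   vertex 0.7 2.7 2.4
   vertex 3.1 0.5 3.7
  endloop
 endfacet
 facet normal 0.792 -0.605 0.083
  outer loop
   vertex 3.3 0.9 4.7
   vertex 3.1 0.5 3.7
   vertex 3.9 1.7 4.8
  endloop
 endfacet
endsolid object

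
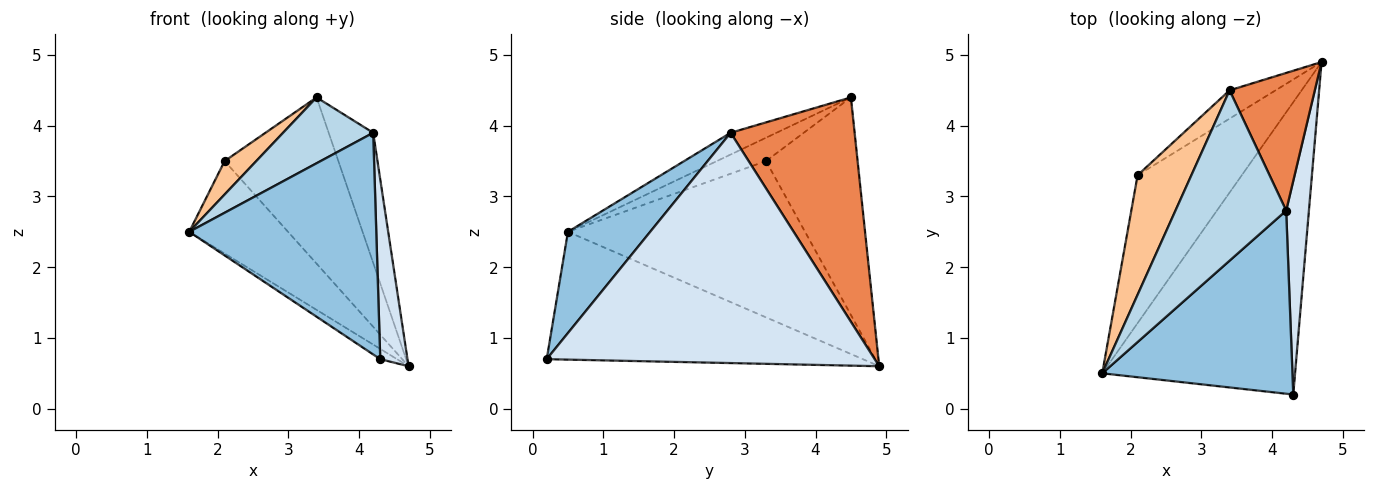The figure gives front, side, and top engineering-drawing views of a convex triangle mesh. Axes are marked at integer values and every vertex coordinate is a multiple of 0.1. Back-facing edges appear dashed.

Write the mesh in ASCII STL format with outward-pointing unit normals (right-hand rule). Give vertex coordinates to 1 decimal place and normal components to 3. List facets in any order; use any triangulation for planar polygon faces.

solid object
 facet normal -0.552 0.029 -0.833
  outer loop
   vertex 4.3 0.2 0.7
   vertex 1.6 0.5 2.5
   vertex 4.7 4.9 0.6
  endloop
 endfacet
 facet normal 0.321 -0.730 0.603
  outer loop
   vertex 4.2 2.8 3.9
   vertex 1.6 0.5 2.5
   vertex 4.3 0.2 0.7
  endloop
 endfacet
 facet normal -0.180 -0.355 0.917
  outer loop
   vertex 4.2 2.8 3.9
   vertex 3.4 4.5 4.4
   vertex 1.6 0.5 2.5
  endloop
 endfacet
 facet normal 0.992 -0.082 0.098
  outer loop
   vertex 4.2 2.8 3.9
   vertex 4.3 0.2 0.7
   vertex 4.7 4.9 0.6
  endloop
 endfacet
 facet normal 0.886 0.318 0.337
  outer loop
   vertex 4.2 2.8 3.9
   vertex 4.7 4.9 0.6
   vertex 3.4 4.5 4.4
  endloop
 endfacet
 facet normal -0.786 0.328 -0.524
  outer loop
   vertex 2.1 3.3 3.5
   vertex 4.7 4.9 0.6
   vertex 1.6 0.5 2.5
  endloop
 endfacet
 facet normal -0.386 -0.248 0.889
  outer loop
   vertex 2.1 3.3 3.5
   vertex 1.6 0.5 2.5
   vertex 3.4 4.5 4.4
  endloop
 endfacet
 facet normal -0.622 0.772 -0.131
  outer loop
   vertex 2.1 3.3 3.5
   vertex 3.4 4.5 4.4
   vertex 4.7 4.9 0.6
  endloop
 endfacet
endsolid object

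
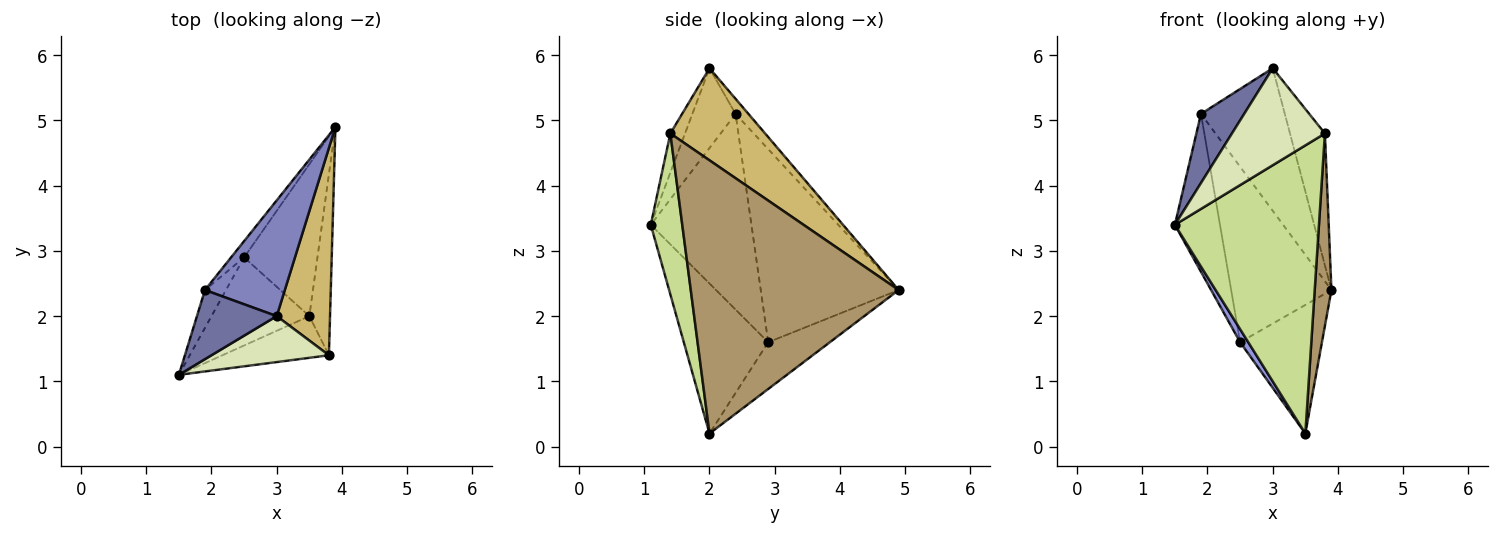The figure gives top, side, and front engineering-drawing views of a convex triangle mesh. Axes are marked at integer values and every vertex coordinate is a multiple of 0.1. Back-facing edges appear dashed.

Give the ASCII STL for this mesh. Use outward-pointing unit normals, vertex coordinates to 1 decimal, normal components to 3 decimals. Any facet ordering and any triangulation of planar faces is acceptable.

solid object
 facet normal -0.577 -0.577 0.577
  outer loop
   vertex 1.9 2.4 5.1
   vertex 1.5 1.1 3.4
   vertex 3.0 2.0 5.8
  endloop
 endfacet
 facet normal -0.118 0.771 0.626
  outer loop
   vertex 1.9 2.4 5.1
   vertex 3.0 2.0 5.8
   vertex 3.9 4.9 2.4
  endloop
 endfacet
 facet normal -0.835 -0.081 -0.544
  outer loop
   vertex 2.5 2.9 1.6
   vertex 3.5 2.0 0.2
   vertex 1.5 1.1 3.4
  endloop
 endfacet
 facet normal -0.438 0.581 -0.686
  outer loop
   vertex 2.5 2.9 1.6
   vertex 3.9 4.9 2.4
   vertex 3.5 2.0 0.2
  endloop
 endfacet
 facet normal -0.908 0.407 -0.098
  outer loop
   vertex 2.5 2.9 1.6
   vertex 1.5 1.1 3.4
   vertex 1.9 2.4 5.1
  endloop
 endfacet
 facet normal -0.808 0.587 -0.055
  outer loop
   vertex 2.5 2.9 1.6
   vertex 1.9 2.4 5.1
   vertex 3.9 4.9 2.4
  endloop
 endfacet
 facet normal 0.211 -0.967 -0.140
  outer loop
   vertex 3.8 1.4 4.8
   vertex 1.5 1.1 3.4
   vertex 3.5 2.0 0.2
  endloop
 endfacet
 facet normal -0.141 -0.895 0.424
  outer loop
   vertex 3.8 1.4 4.8
   vertex 3.0 2.0 5.8
   vertex 1.5 1.1 3.4
  endloop
 endfacet
 facet normal 0.994 -0.080 -0.075
  outer loop
   vertex 3.8 1.4 4.8
   vertex 3.5 2.0 0.2
   vertex 3.9 4.9 2.4
  endloop
 endfacet
 facet normal 0.825 0.304 0.477
  outer loop
   vertex 3.8 1.4 4.8
   vertex 3.9 4.9 2.4
   vertex 3.0 2.0 5.8
  endloop
 endfacet
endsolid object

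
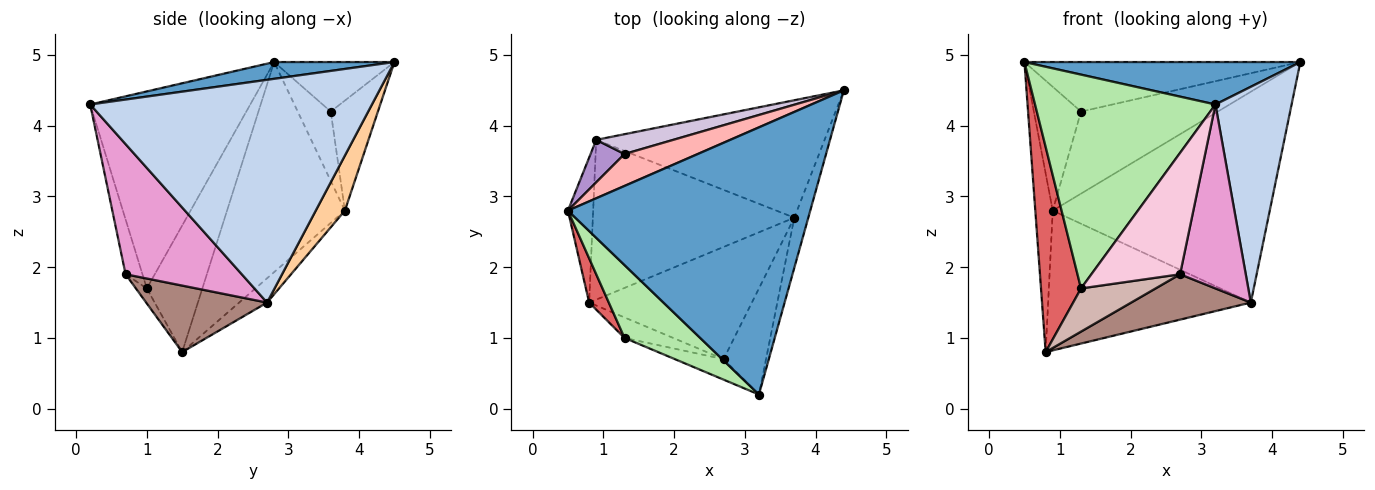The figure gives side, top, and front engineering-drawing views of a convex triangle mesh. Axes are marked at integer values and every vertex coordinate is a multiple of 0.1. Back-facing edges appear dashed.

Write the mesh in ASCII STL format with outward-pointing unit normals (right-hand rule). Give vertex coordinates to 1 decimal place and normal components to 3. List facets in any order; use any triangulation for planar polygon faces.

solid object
 facet normal 0.068 -0.157 0.985
  outer loop
   vertex 3.2 0.2 4.3
   vertex 4.4 4.5 4.9
   vertex 0.5 2.8 4.9
  endloop
 endfacet
 facet normal 0.964 -0.260 -0.060
  outer loop
   vertex 3.7 2.7 1.5
   vertex 4.4 4.5 4.9
   vertex 3.2 0.2 4.3
  endloop
 endfacet
 facet normal -0.982 0.145 -0.118
  outer loop
   vertex 0.9 3.8 2.8
   vertex 0.8 1.5 0.8
   vertex 0.5 2.8 4.9
  endloop
 endfacet
 facet normal 0.116 0.868 -0.483
  outer loop
   vertex 0.9 3.8 2.8
   vertex 4.4 4.5 4.9
   vertex 3.7 2.7 1.5
  endloop
 endfacet
 facet normal -0.090 0.656 -0.750
  outer loop
   vertex 0.9 3.8 2.8
   vertex 3.7 2.7 1.5
   vertex 0.8 1.5 0.8
  endloop
 endfacet
 facet normal -0.643 -0.725 0.247
  outer loop
   vertex 1.3 1.0 1.7
   vertex 3.2 0.2 4.3
   vertex 0.5 2.8 4.9
  endloop
 endfacet
 facet normal -0.805 -0.580 0.125
  outer loop
   vertex 1.3 1.0 1.7
   vertex 0.5 2.8 4.9
   vertex 0.8 1.5 0.8
  endloop
 endfacet
 facet normal -0.344 0.789 0.509
  outer loop
   vertex 1.3 3.6 4.2
   vertex 0.5 2.8 4.9
   vertex 4.4 4.5 4.9
  endloop
 endfacet
 facet normal -0.552 0.789 0.270
  outer loop
   vertex 1.3 3.6 4.2
   vertex 0.9 3.8 2.8
   vertex 0.5 2.8 4.9
  endloop
 endfacet
 facet normal -0.318 0.922 0.222
  outer loop
   vertex 1.3 3.6 4.2
   vertex 4.4 4.5 4.9
   vertex 0.9 3.8 2.8
  endloop
 endfacet
 facet normal 0.354 -0.351 -0.867
  outer loop
   vertex 2.7 0.7 1.9
   vertex 0.8 1.5 0.8
   vertex 3.7 2.7 1.5
  endloop
 endfacet
 facet normal -0.131 -0.896 -0.425
  outer loop
   vertex 2.7 0.7 1.9
   vertex 1.3 1.0 1.7
   vertex 0.8 1.5 0.8
  endloop
 endfacet
 facet normal 0.837 -0.473 -0.273
  outer loop
   vertex 2.7 0.7 1.9
   vertex 3.7 2.7 1.5
   vertex 3.2 0.2 4.3
  endloop
 endfacet
 facet normal -0.184 -0.969 -0.164
  outer loop
   vertex 2.7 0.7 1.9
   vertex 3.2 0.2 4.3
   vertex 1.3 1.0 1.7
  endloop
 endfacet
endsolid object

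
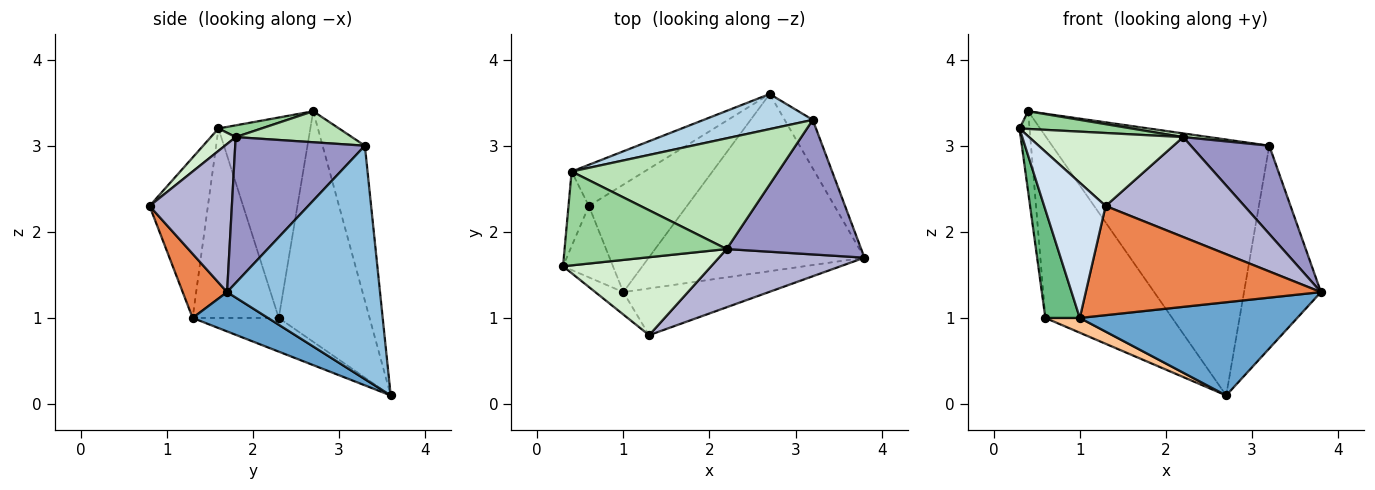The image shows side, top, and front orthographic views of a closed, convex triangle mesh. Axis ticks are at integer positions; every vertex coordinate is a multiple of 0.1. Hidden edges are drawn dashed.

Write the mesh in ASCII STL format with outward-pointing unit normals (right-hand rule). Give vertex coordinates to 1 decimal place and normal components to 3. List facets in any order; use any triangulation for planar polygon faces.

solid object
 facet normal 0.159 -0.460 -0.874
  outer loop
   vertex 1.0 1.3 1.0
   vertex 2.7 3.6 0.1
   vertex 3.8 1.7 1.3
  endloop
 endfacet
 facet normal 0.888 0.447 -0.107
  outer loop
   vertex 3.2 3.3 3.0
   vertex 3.8 1.7 1.3
   vertex 2.7 3.6 0.1
  endloop
 endfacet
 facet normal -0.189 0.973 0.133
  outer loop
   vertex 3.2 3.3 3.0
   vertex 2.7 3.6 0.1
   vertex 0.4 2.7 3.4
  endloop
 endfacet
 facet normal -0.683 -0.720 -0.119
  outer loop
   vertex 1.3 0.8 2.3
   vertex 0.3 1.6 3.2
   vertex 1.0 1.3 1.0
  endloop
 endfacet
 facet normal 0.171 -0.906 -0.388
  outer loop
   vertex 1.3 0.8 2.3
   vertex 1.0 1.3 1.0
   vertex 3.8 1.7 1.3
  endloop
 endfacet
 facet normal -0.573 0.800 -0.181
  outer loop
   vertex 0.6 2.3 1.0
   vertex 0.4 2.7 3.4
   vertex 2.7 3.6 0.1
  endloop
 endfacet
 facet normal -0.322 -0.129 -0.938
  outer loop
   vertex 0.6 2.3 1.0
   vertex 2.7 3.6 0.1
   vertex 1.0 1.3 1.0
  endloop
 endfacet
 facet normal -0.989 0.108 -0.100
  outer loop
   vertex 0.6 2.3 1.0
   vertex 0.3 1.6 3.2
   vertex 0.4 2.7 3.4
  endloop
 endfacet
 facet normal -0.902 -0.361 -0.238
  outer loop
   vertex 0.6 2.3 1.0
   vertex 1.0 1.3 1.0
   vertex 0.3 1.6 3.2
  endloop
 endfacet
 facet normal 0.071 -0.185 0.980
  outer loop
   vertex 2.2 1.8 3.1
   vertex 0.4 2.7 3.4
   vertex 0.3 1.6 3.2
  endloop
 endfacet
 facet normal 0.148 -0.033 0.988
  outer loop
   vertex 2.2 1.8 3.1
   vertex 3.2 3.3 3.0
   vertex 0.4 2.7 3.4
  endloop
 endfacet
 facet normal 0.110 -0.679 0.726
  outer loop
   vertex 2.2 1.8 3.1
   vertex 0.3 1.6 3.2
   vertex 1.3 0.8 2.3
  endloop
 endfacet
 facet normal 0.672 -0.406 0.620
  outer loop
   vertex 2.2 1.8 3.1
   vertex 3.8 1.7 1.3
   vertex 3.2 3.3 3.0
  endloop
 endfacet
 facet normal 0.456 -0.769 0.448
  outer loop
   vertex 2.2 1.8 3.1
   vertex 1.3 0.8 2.3
   vertex 3.8 1.7 1.3
  endloop
 endfacet
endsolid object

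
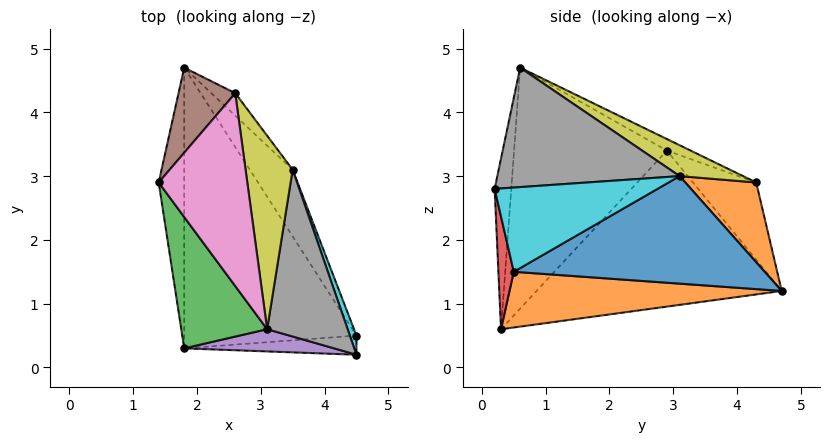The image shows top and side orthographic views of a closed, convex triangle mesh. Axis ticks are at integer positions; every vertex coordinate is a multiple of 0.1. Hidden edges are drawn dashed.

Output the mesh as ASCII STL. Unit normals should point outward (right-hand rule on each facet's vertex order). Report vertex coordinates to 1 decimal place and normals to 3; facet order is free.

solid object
 facet normal -0.987 0.022 -0.161
  outer loop
   vertex 1.8 4.7 1.2
   vertex 1.8 0.3 0.6
   vertex 1.4 2.9 3.4
  endloop
 endfacet
 facet normal 0.305 0.129 -0.944
  outer loop
   vertex 1.8 4.7 1.2
   vertex 4.5 0.5 1.5
   vertex 1.8 0.3 0.6
  endloop
 endfacet
 facet normal -0.840 -0.452 0.300
  outer loop
   vertex 3.1 0.6 4.7
   vertex 1.4 2.9 3.4
   vertex 1.8 0.3 0.6
  endloop
 endfacet
 facet normal 0.146 -0.964 -0.222
  outer loop
   vertex 4.5 0.2 2.8
   vertex 1.8 0.3 0.6
   vertex 4.5 0.5 1.5
  endloop
 endfacet
 facet normal -0.128 -0.985 0.113
  outer loop
   vertex 4.5 0.2 2.8
   vertex 3.1 0.6 4.7
   vertex 1.8 0.3 0.6
  endloop
 endfacet
 facet normal -0.599 0.670 0.439
  outer loop
   vertex 2.6 4.3 2.9
   vertex 1.8 4.7 1.2
   vertex 1.4 2.9 3.4
  endloop
 endfacet
 facet normal -0.117 0.422 0.899
  outer loop
   vertex 2.6 4.3 2.9
   vertex 1.4 2.9 3.4
   vertex 3.1 0.6 4.7
  endloop
 endfacet
 facet normal 0.805 0.240 0.543
  outer loop
   vertex 3.5 3.1 3.0
   vertex 3.1 0.6 4.7
   vertex 4.5 0.2 2.8
  endloop
 endfacet
 facet normal 0.494 0.433 0.754
  outer loop
   vertex 3.5 3.1 3.0
   vertex 2.6 4.3 2.9
   vertex 3.1 0.6 4.7
  endloop
 endfacet
 facet normal 0.944 0.321 0.074
  outer loop
   vertex 3.5 3.1 3.0
   vertex 4.5 0.2 2.8
   vertex 4.5 0.5 1.5
  endloop
 endfacet
 facet normal 0.807 0.496 -0.321
  outer loop
   vertex 3.5 3.1 3.0
   vertex 4.5 0.5 1.5
   vertex 1.8 4.7 1.2
  endloop
 endfacet
 facet normal 0.787 0.570 -0.236
  outer loop
   vertex 3.5 3.1 3.0
   vertex 1.8 4.7 1.2
   vertex 2.6 4.3 2.9
  endloop
 endfacet
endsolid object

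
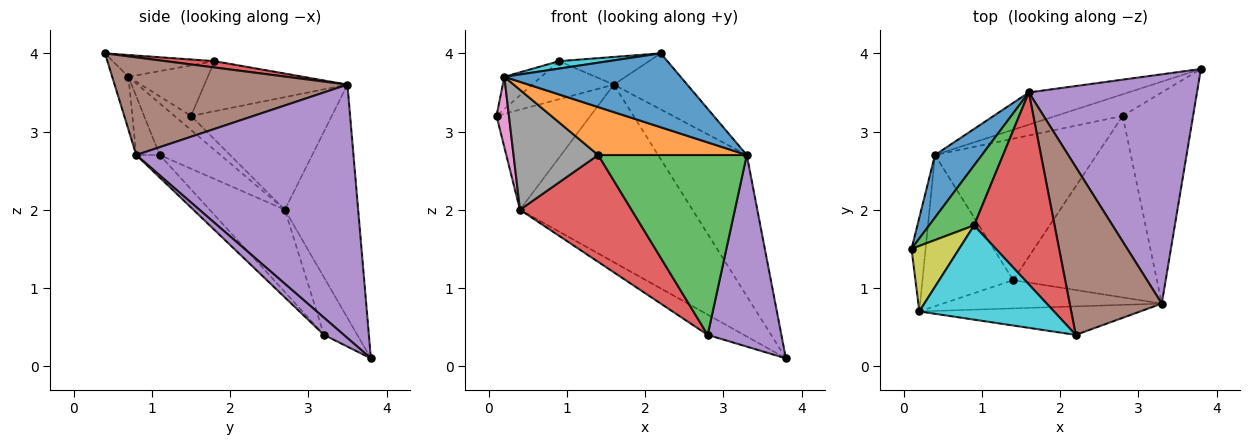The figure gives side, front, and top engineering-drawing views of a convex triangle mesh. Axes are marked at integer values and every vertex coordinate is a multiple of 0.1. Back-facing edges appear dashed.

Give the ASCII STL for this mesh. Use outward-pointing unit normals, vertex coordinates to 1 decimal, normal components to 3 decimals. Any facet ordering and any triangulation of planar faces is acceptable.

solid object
 facet normal -0.786 0.524 0.328
  outer loop
   vertex 0.4 2.7 2.0
   vertex 0.1 1.5 3.2
   vertex 1.6 3.5 3.6
  endloop
 endfacet
 facet normal -0.386 0.908 -0.165
  outer loop
   vertex 0.4 2.7 2.0
   vertex 1.6 3.5 3.6
   vertex 3.8 3.8 0.1
  endloop
 endfacet
 facet normal -0.685 0.391 0.615
  outer loop
   vertex 0.9 1.8 3.9
   vertex 1.6 3.5 3.6
   vertex 0.1 1.5 3.2
  endloop
 endfacet
 facet normal 0.077 0.142 0.987
  outer loop
   vertex 0.9 1.8 3.9
   vertex 2.2 0.4 4.0
   vertex 1.6 3.5 3.6
  endloop
 endfacet
 facet normal 0.789 0.322 0.523
  outer loop
   vertex 3.3 0.8 2.7
   vertex 3.8 3.8 0.1
   vertex 1.6 3.5 3.6
  endloop
 endfacet
 facet normal 0.709 0.224 0.669
  outer loop
   vertex 3.3 0.8 2.7
   vertex 1.6 3.5 3.6
   vertex 2.2 0.4 4.0
  endloop
 endfacet
 facet normal -0.625 -0.469 -0.625
  outer loop
   vertex 0.2 0.7 3.7
   vertex 0.1 1.5 3.2
   vertex 0.4 2.7 2.0
  endloop
 endfacet
 facet normal -0.407 -0.568 -0.716
  outer loop
   vertex 0.2 0.7 3.7
   vertex 0.4 2.7 2.0
   vertex 1.4 1.1 2.7
  endloop
 endfacet
 facet normal -0.689 0.320 0.650
  outer loop
   vertex 0.2 0.7 3.7
   vertex 0.9 1.8 3.9
   vertex 0.1 1.5 3.2
  endloop
 endfacet
 facet normal -0.159 -0.078 0.984
  outer loop
   vertex 0.2 0.7 3.7
   vertex 2.2 0.4 4.0
   vertex 0.9 1.8 3.9
  endloop
 endfacet
 facet normal -0.086 -0.930 -0.359
  outer loop
   vertex 0.2 0.7 3.7
   vertex 3.3 0.8 2.7
   vertex 2.2 0.4 4.0
  endloop
 endfacet
 facet normal -0.135 -0.854 -0.503
  outer loop
   vertex 0.2 0.7 3.7
   vertex 1.4 1.1 2.7
   vertex 3.3 0.8 2.7
  endloop
 endfacet
 facet normal -0.110 -0.700 -0.706
  outer loop
   vertex 2.8 3.2 0.4
   vertex 3.3 0.8 2.7
   vertex 1.4 1.1 2.7
  endloop
 endfacet
 facet normal -0.376 -0.559 -0.739
  outer loop
   vertex 2.8 3.2 0.4
   vertex 1.4 1.1 2.7
   vertex 0.4 2.7 2.0
  endloop
 endfacet
 facet normal 0.178 -0.661 -0.729
  outer loop
   vertex 2.8 3.2 0.4
   vertex 3.8 3.8 0.1
   vertex 3.3 0.8 2.7
  endloop
 endfacet
 facet normal -0.532 0.578 -0.618
  outer loop
   vertex 2.8 3.2 0.4
   vertex 0.4 2.7 2.0
   vertex 3.8 3.8 0.1
  endloop
 endfacet
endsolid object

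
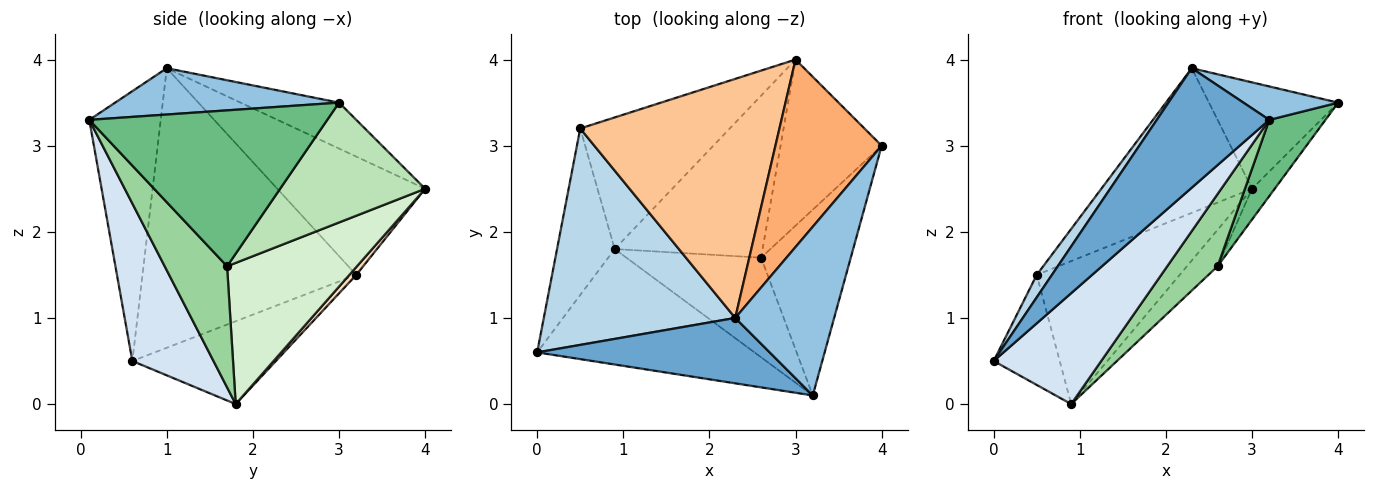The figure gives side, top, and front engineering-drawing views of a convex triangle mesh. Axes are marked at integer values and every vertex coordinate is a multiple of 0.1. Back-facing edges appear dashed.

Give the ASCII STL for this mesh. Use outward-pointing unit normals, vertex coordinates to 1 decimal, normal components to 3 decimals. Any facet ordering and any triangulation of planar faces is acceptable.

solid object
 facet normal -0.487 -0.766 0.419
  outer loop
   vertex 2.3 1.0 3.9
   vertex 0.0 0.6 0.5
   vertex 3.2 0.1 3.3
  endloop
 endfacet
 facet normal 0.418 -0.177 0.891
  outer loop
   vertex 2.3 1.0 3.9
   vertex 3.2 0.1 3.3
   vertex 4.0 3.0 3.5
  endloop
 endfacet
 facet normal -0.824 -0.059 0.564
  outer loop
   vertex 0.5 3.2 1.5
   vertex 0.0 0.6 0.5
   vertex 2.3 1.0 3.9
  endloop
 endfacet
 facet normal 0.463 -0.614 -0.639
  outer loop
   vertex 0.9 1.8 0.0
   vertex 3.2 0.1 3.3
   vertex 0.0 0.6 0.5
  endloop
 endfacet
 facet normal -0.768 0.353 -0.534
  outer loop
   vertex 0.9 1.8 0.0
   vertex 0.0 0.6 0.5
   vertex 0.5 3.2 1.5
  endloop
 endfacet
 facet normal -0.352 0.462 0.814
  outer loop
   vertex 3.0 4.0 2.5
   vertex 2.3 1.0 3.9
   vertex 4.0 3.0 3.5
  endloop
 endfacet
 facet normal -0.453 0.462 0.763
  outer loop
   vertex 3.0 4.0 2.5
   vertex 0.5 3.2 1.5
   vertex 2.3 1.0 3.9
  endloop
 endfacet
 facet normal 0.035 0.735 -0.677
  outer loop
   vertex 3.0 4.0 2.5
   vertex 0.9 1.8 0.0
   vertex 0.5 3.2 1.5
  endloop
 endfacet
 facet normal 0.849 -0.201 -0.488
  outer loop
   vertex 2.6 1.7 1.6
   vertex 4.0 3.0 3.5
   vertex 3.2 0.1 3.3
  endloop
 endfacet
 facet normal 0.588 -0.475 -0.655
  outer loop
   vertex 2.6 1.7 1.6
   vertex 3.2 0.1 3.3
   vertex 0.9 1.8 0.0
  endloop
 endfacet
 facet normal 0.759 0.119 -0.640
  outer loop
   vertex 2.6 1.7 1.6
   vertex 3.0 4.0 2.5
   vertex 4.0 3.0 3.5
  endloop
 endfacet
 facet normal 0.681 0.161 -0.714
  outer loop
   vertex 2.6 1.7 1.6
   vertex 0.9 1.8 0.0
   vertex 3.0 4.0 2.5
  endloop
 endfacet
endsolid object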